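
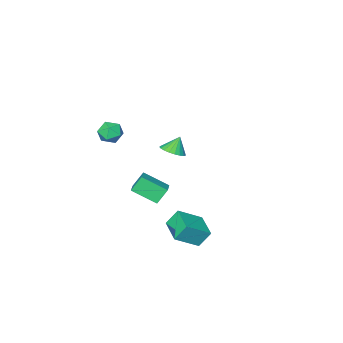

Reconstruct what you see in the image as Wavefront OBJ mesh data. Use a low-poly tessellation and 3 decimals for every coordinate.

v 0.821 -1.126 -3.112
v 1.726 -2.308 -2.293
v 1.617 -0.228 -2.697
v 2.523 -1.411 -1.877
v 1.457 -1.269 -4.023
v 2.363 -2.452 -3.203
v 2.254 -0.372 -3.607
v 3.159 -1.554 -2.788
v 3.75 -1.637 1.875
v 4.477 -1.919 1.657
v 3.283 -2.861 1.903
v 4.01 -3.143 1.685
v 3.905 -2.818 2.419
v 4.193 -2.062 2.402
v 3.567 -2.718 1.158
v 3.855 -1.962 1.141
v 4.364 -2.587 1.214
v 4.573 -2.649 1.994
v 3.187 -2.131 1.566
v 3.396 -2.193 2.346
v -1.548 -3.857 -2.575
v -0.837 -3.739 -2.183
v -2.092 -3.863 -1.585
v -0.941 -3.419 -2.239
v -1.15 -3.175 -2.352
v -1.428 -3.049 -2.504
v -1.727 -3.062 -2.668
v -1.994 -3.213 -2.816
v -2.185 -3.475 -2.923
v -2.265 -3.803 -2.969
v -2.221 -4.14 -2.947
v -2.061 -4.429 -2.861
v -1.812 -4.618 -2.725
v -1.517 -4.676 -2.564
v -1.228 -4.592 -2.404
v -0.994 -4.381 -2.274
v -0.856 -4.079 -2.196
v 1.82 3.04 -3.081
v 3.165 2.651 -2.171
v 2.392 4.518 -3.297
v 3.738 4.13 -2.387
v 2.362 2.69 -4.033
v 3.708 2.302 -3.123
v 2.935 4.169 -4.249
v 4.28 3.78 -3.339
f 2 4 1
f 5 2 1
f 1 4 3
f 3 5 1
f 2 8 4
f 6 2 5
f 6 8 2
f 4 8 3
f 7 5 3
f 3 8 7
f 7 6 5
f 8 6 7
f 9 20 14
f 9 14 10
f 9 10 16
f 9 16 19
f 9 19 20
f 10 14 18
f 14 20 13
f 20 19 11
f 19 16 15
f 16 10 17
f 12 18 13
f 12 13 11
f 12 11 15
f 12 15 17
f 12 17 18
f 13 18 14
f 11 13 20
f 15 11 19
f 17 15 16
f 18 17 10
f 22 21 24
f 22 24 23
f 24 21 25
f 24 25 23
f 25 21 26
f 25 26 23
f 26 21 27
f 26 27 23
f 27 21 28
f 27 28 23
f 28 21 29
f 28 29 23
f 29 21 30
f 29 30 23
f 30 21 31
f 30 31 23
f 31 21 32
f 31 32 23
f 32 21 33
f 32 33 23
f 33 21 34
f 33 34 23
f 34 21 35
f 34 35 23
f 35 21 36
f 35 36 23
f 36 21 37
f 36 37 23
f 37 21 22
f 37 22 23
f 39 41 38
f 42 39 38
f 38 41 40
f 40 42 38
f 39 45 41
f 43 39 42
f 43 45 39
f 41 45 40
f 44 42 40
f 40 45 44
f 44 43 42
f 45 43 44



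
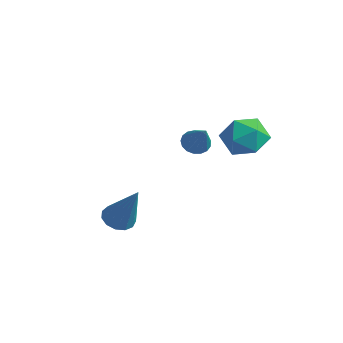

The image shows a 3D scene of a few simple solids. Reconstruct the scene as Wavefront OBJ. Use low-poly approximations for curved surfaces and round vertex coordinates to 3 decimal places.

v 0.847 2.884 -0.217
v 1.298 3.058 -0.555
v 1.853 2.556 0.957
v 1.219 3.294 -0.421
v 1.054 3.436 -0.24
v 0.842 3.451 -0.054
v 0.632 3.337 0.095
v 0.47 3.118 0.172
v 0.395 2.846 0.16
v 0.423 2.583 0.063
v 0.549 2.389 -0.099
v 0.743 2.308 -0.288
v 0.96 2.359 -0.461
v 1.152 2.53 -0.577
v 1.274 2.783 -0.611
v 2.869 3.034 1.707
v 3.389 3.676 1.164
v 4.071 1.984 1.616
v 4.591 2.626 1.073
v 4.419 2.811 2.029
v 3.676 3.461 2.085
v 3.784 2.199 0.695
v 3.041 2.849 0.751
v 3.954 3.16 0.539
v 4.347 3.539 1.363
v 3.113 2.121 1.417
v 3.506 2.5 2.241
v 2.203 -1.719 -1.895
v 2.767 -1.85 -2.212
v 3.237 -1.601 -0.105
v 2.729 -1.48 -2.214
v 2.524 -1.186 -2.115
v 2.217 -1.061 -1.946
v 1.906 -1.145 -1.761
v 1.689 -1.411 -1.618
v 1.635 -1.775 -1.563
v 1.762 -2.121 -1.614
v 2.029 -2.339 -1.753
v 2.351 -2.361 -1.938
v 2.626 -2.178 -2.109
f 2 1 4
f 2 4 3
f 4 1 5
f 4 5 3
f 5 1 6
f 5 6 3
f 6 1 7
f 6 7 3
f 7 1 8
f 7 8 3
f 8 1 9
f 8 9 3
f 9 1 10
f 9 10 3
f 10 1 11
f 10 11 3
f 11 1 12
f 11 12 3
f 12 1 13
f 12 13 3
f 13 1 14
f 13 14 3
f 14 1 15
f 14 15 3
f 15 1 2
f 15 2 3
f 16 27 21
f 16 21 17
f 16 17 23
f 16 23 26
f 16 26 27
f 17 21 25
f 21 27 20
f 27 26 18
f 26 23 22
f 23 17 24
f 19 25 20
f 19 20 18
f 19 18 22
f 19 22 24
f 19 24 25
f 20 25 21
f 18 20 27
f 22 18 26
f 24 22 23
f 25 24 17
f 29 28 31
f 29 31 30
f 31 28 32
f 31 32 30
f 32 28 33
f 32 33 30
f 33 28 34
f 33 34 30
f 34 28 35
f 34 35 30
f 35 28 36
f 35 36 30
f 36 28 37
f 36 37 30
f 37 28 38
f 37 38 30
f 38 28 39
f 38 39 30
f 39 28 40
f 39 40 30
f 40 28 29
f 40 29 30



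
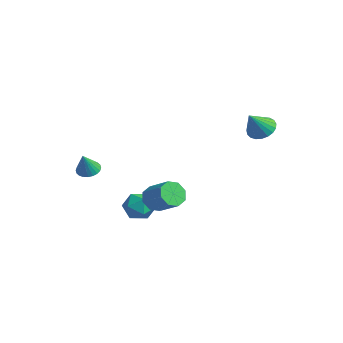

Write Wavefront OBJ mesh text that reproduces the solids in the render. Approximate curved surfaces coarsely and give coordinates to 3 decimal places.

v -2.509 -3.698 0.203
v -1.908 -3.339 0.206
v -2.191 -4.242 1.497
v -2.077 -3.16 0.323
v -2.313 -3.062 0.422
v -2.578 -3.062 0.487
v -2.833 -3.158 0.509
v -3.038 -3.336 0.484
v -3.163 -3.57 0.417
v -3.188 -3.823 0.317
v -3.11 -4.056 0.199
v -2.94 -4.236 0.082
v -2.705 -4.333 -0.016
v -2.44 -4.334 -0.082
v -2.185 -4.237 -0.104
v -1.979 -4.059 -0.079
v -1.855 -3.826 -0.012
v -1.829 -3.573 0.089
v -1.521 -0.448 -2.318
v -0.686 -0.492 -2.919
v -2.114 -1.828 -3.041
v -1.279 -1.872 -3.642
v -1.196 -2.053 -2.631
v -0.83 -1.2 -2.184
v -1.97 -1.12 -3.776
v -1.604 -0.267 -3.329
v -0.963 -0.908 -3.82
v -0.485 -1.484 -3.113
v -2.315 -0.836 -2.847
v -1.837 -1.412 -2.14
v 0.492 -1.41 -1.477
v 0.973 -1.411 -2.202
v 2.35 -1.172 -1.287
v 1.868 -1.17 -0.563
v 0.76 -0.802 -2.04
v 2.136 -0.563 -1.125
v 0.389 -0.549 -1.548
v 1.766 -0.309 -0.633
v 0.078 -0.799 -1.015
v 1.455 -0.56 -0.1
v 0.01 -1.408 -0.753
v 1.387 -1.169 0.162
v 0.224 -2.017 -0.915
v 1.6 -1.778 -0
v 0.594 -2.271 -1.407
v 1.971 -2.031 -0.492
v 0.905 -2.02 -1.94
v 2.282 -1.781 -1.025
v 2.676 4.034 3.237
v 3.31 3.592 2.815
v 2.844 3.046 4.523
v 3.501 3.851 2.99
v 3.549 4.142 3.207
v 3.447 4.414 3.429
v 3.211 4.62 3.618
v 2.883 4.725 3.741
v 2.519 4.711 3.778
v 2.182 4.579 3.72
v 1.931 4.353 3.579
v 1.809 4.072 3.379
v 1.837 3.785 3.155
v 2.009 3.54 2.944
v 2.298 3.381 2.785
v 2.651 3.335 2.703
v 3.009 3.41 2.714
f 2 1 4
f 2 4 3
f 4 1 5
f 4 5 3
f 5 1 6
f 5 6 3
f 6 1 7
f 6 7 3
f 7 1 8
f 7 8 3
f 8 1 9
f 8 9 3
f 9 1 10
f 9 10 3
f 10 1 11
f 10 11 3
f 11 1 12
f 11 12 3
f 12 1 13
f 12 13 3
f 13 1 14
f 13 14 3
f 14 1 15
f 14 15 3
f 15 1 16
f 15 16 3
f 16 1 17
f 16 17 3
f 17 1 18
f 17 18 3
f 18 1 2
f 18 2 3
f 19 30 24
f 19 24 20
f 19 20 26
f 19 26 29
f 19 29 30
f 20 24 28
f 24 30 23
f 30 29 21
f 29 26 25
f 26 20 27
f 22 28 23
f 22 23 21
f 22 21 25
f 22 25 27
f 22 27 28
f 23 28 24
f 21 23 30
f 25 21 29
f 27 25 26
f 28 27 20
f 32 31 35
f 32 35 33
f 33 35 36
f 33 36 34
f 35 31 37
f 35 37 36
f 36 37 38
f 36 38 34
f 37 31 39
f 37 39 38
f 38 39 40
f 38 40 34
f 39 31 41
f 39 41 40
f 40 41 42
f 40 42 34
f 41 31 43
f 41 43 42
f 42 43 44
f 42 44 34
f 43 31 45
f 43 45 44
f 44 45 46
f 44 46 34
f 45 31 47
f 45 47 46
f 46 47 48
f 46 48 34
f 47 31 32
f 47 32 48
f 48 32 33
f 48 33 34
f 50 49 52
f 50 52 51
f 52 49 53
f 52 53 51
f 53 49 54
f 53 54 51
f 54 49 55
f 54 55 51
f 55 49 56
f 55 56 51
f 56 49 57
f 56 57 51
f 57 49 58
f 57 58 51
f 58 49 59
f 58 59 51
f 59 49 60
f 59 60 51
f 60 49 61
f 60 61 51
f 61 49 62
f 61 62 51
f 62 49 63
f 62 63 51
f 63 49 64
f 63 64 51
f 64 49 65
f 64 65 51
f 65 49 50
f 65 50 51



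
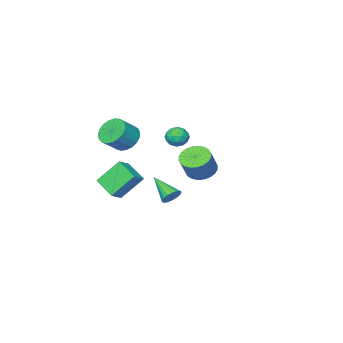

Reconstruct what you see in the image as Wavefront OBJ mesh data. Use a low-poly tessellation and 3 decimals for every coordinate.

v 1.265 -2.791 0.547
v 1.795 -3.337 -0.117
v 2.865 -3.375 0.77
v 2.335 -2.829 1.433
v 1.899 -2.944 -0.225
v 2.969 -2.983 0.662
v 1.892 -2.525 -0.199
v 2.962 -2.564 0.688
v 1.778 -2.152 -0.044
v 2.848 -2.19 0.842
v 1.574 -1.889 0.213
v 2.644 -1.928 1.099
v 1.317 -1.782 0.527
v 2.387 -1.821 1.414
v 1.051 -1.85 0.845
v 2.121 -1.888 1.732
v 0.822 -2.08 1.112
v 1.892 -2.118 1.998
v 0.67 -2.433 1.28
v 1.74 -2.472 2.167
v 0.62 -2.848 1.322
v 1.69 -2.886 2.209
v 0.682 -3.253 1.23
v 1.752 -3.292 2.116
v 0.845 -3.578 1.02
v 1.915 -3.617 1.906
v 1.08 -3.767 0.727
v 2.15 -3.806 1.614
v 1.347 -3.787 0.404
v 2.417 -3.826 1.291
v 1.6 -3.635 0.105
v 2.67 -3.674 0.992
v 2.73 3.068 -1.661
v 3.257 2.866 -1.984
v 2.75 1.512 -0.659
v 3.37 3.011 -1.761
v 3.356 3.168 -1.518
v 3.218 3.304 -1.303
v 2.984 3.394 -1.159
v 2.699 3.419 -1.115
v 2.42 3.374 -1.179
v 2.203 3.269 -1.338
v 2.09 3.124 -1.561
v 2.104 2.967 -1.804
v 2.242 2.831 -2.019
v 2.476 2.741 -2.162
v 2.761 2.716 -2.207
v 3.04 2.761 -2.143
v -2.503 -2.095 -0.525
v -1.905 -2.609 -0.484
v -3.335 -3.051 -0.376
v -2.737 -3.565 -0.335
v -2.854 -3.047 0.249
v -2.339 -2.457 0.157
v -2.901 -3.203 -1.017
v -2.386 -2.613 -1.109
v -2.151 -3.293 -0.788
v -2.122 -3.197 -0.006
v -3.118 -2.463 -0.854
v -3.089 -2.367 -0.072
v -2.131 -2.268 -0.517
v -3.109 -3.392 -0.343
v -3.177 -3.088 0.001
v -2.826 -3.39 0.025
v -2.386 -2.179 -0.141
v -2.035 -2.48 -0.117
v -2.592 -2.738 0.314
v -3.205 -3.18 -0.743
v -2.854 -3.481 -0.719
v -2.414 -2.27 -0.885
v -2.063 -2.572 -0.861
v -2.648 -2.922 -1.174
v -1.925 -2.972 -0.672
v -2.414 -3.534 -0.585
v -2.51 -3.322 -0.985
v -2.207 -2.975 -1.039
v -1.907 -2.916 -0.212
v -2.396 -3.478 -0.125
v -2.465 -3.174 0.218
v -2.162 -2.826 0.164
v -2.052 -3.318 -0.391
v -2.844 -2.182 -0.735
v -3.333 -2.744 -0.648
v -3.078 -2.834 -1.024
v -2.775 -2.486 -1.078
v -2.826 -2.126 -0.275
v -3.315 -2.688 -0.188
v -3.033 -2.685 0.179
v -2.73 -2.338 0.125
v -3.188 -2.342 -0.469
v 1.209 3.831 0.336
v 1.858 4.277 -0.159
v 2.62 4.595 1.129
v 1.971 4.149 1.624
v 1.625 4.546 -0.088
v 2.388 4.865 1.2
v 1.329 4.707 0.048
v 2.092 5.025 1.336
v 1.015 4.734 0.227
v 1.778 5.052 1.515
v 0.73 4.624 0.423
v 1.493 4.942 1.711
v 0.518 4.393 0.606
v 1.281 4.711 1.894
v 0.412 4.076 0.748
v 1.174 4.395 2.035
v 0.426 3.722 0.827
v 1.189 4.041 2.114
v 0.56 3.385 0.831
v 1.322 3.703 2.119
v 0.792 3.115 0.76
v 1.555 3.434 2.048
v 1.088 2.955 0.624
v 1.851 3.273 1.912
v 1.402 2.928 0.445
v 2.165 3.246 1.733
v 1.687 3.038 0.249
v 2.45 3.356 1.537
v 1.899 3.269 0.066
v 2.662 3.587 1.354
v 2.006 3.585 -0.075
v 2.768 3.904 1.212
v 1.991 3.939 -0.154
v 2.754 4.258 1.133
v 0.27 -3.865 -2.223
v 1.156 -3.643 -1.685
v 0.325 -2.374 -2.929
v 1.211 -2.152 -2.391
v 1.389 -4.628 -3.749
v 2.275 -4.406 -3.211
v 1.444 -3.137 -4.455
v 2.33 -2.915 -3.917
f 2 1 5
f 2 5 3
f 3 5 6
f 3 6 4
f 5 1 7
f 5 7 6
f 6 7 8
f 6 8 4
f 7 1 9
f 7 9 8
f 8 9 10
f 8 10 4
f 9 1 11
f 9 11 10
f 10 11 12
f 10 12 4
f 11 1 13
f 11 13 12
f 12 13 14
f 12 14 4
f 13 1 15
f 13 15 14
f 14 15 16
f 14 16 4
f 15 1 17
f 15 17 16
f 16 17 18
f 16 18 4
f 17 1 19
f 17 19 18
f 18 19 20
f 18 20 4
f 19 1 21
f 19 21 20
f 20 21 22
f 20 22 4
f 21 1 23
f 21 23 22
f 22 23 24
f 22 24 4
f 23 1 25
f 23 25 24
f 24 25 26
f 24 26 4
f 25 1 27
f 25 27 26
f 26 27 28
f 26 28 4
f 27 1 29
f 27 29 28
f 28 29 30
f 28 30 4
f 29 1 31
f 29 31 30
f 30 31 32
f 30 32 4
f 31 1 2
f 31 2 32
f 32 2 3
f 32 3 4
f 34 33 36
f 34 36 35
f 36 33 37
f 36 37 35
f 37 33 38
f 37 38 35
f 38 33 39
f 38 39 35
f 39 33 40
f 39 40 35
f 40 33 41
f 40 41 35
f 41 33 42
f 41 42 35
f 42 33 43
f 42 43 35
f 43 33 44
f 43 44 35
f 44 33 45
f 44 45 35
f 45 33 46
f 45 46 35
f 46 33 47
f 46 47 35
f 47 33 48
f 47 48 35
f 48 33 34
f 48 34 35
f 49 86 65
f 86 60 89
f 65 89 54
f 86 89 65
f 49 65 61
f 65 54 66
f 61 66 50
f 65 66 61
f 49 61 70
f 61 50 71
f 70 71 56
f 61 71 70
f 49 70 82
f 70 56 85
f 82 85 59
f 70 85 82
f 49 82 86
f 82 59 90
f 86 90 60
f 82 90 86
f 50 66 77
f 66 54 80
f 77 80 58
f 66 80 77
f 54 89 67
f 89 60 88
f 67 88 53
f 89 88 67
f 60 90 87
f 90 59 83
f 87 83 51
f 90 83 87
f 59 85 84
f 85 56 72
f 84 72 55
f 85 72 84
f 56 71 76
f 71 50 73
f 76 73 57
f 71 73 76
f 52 78 64
f 78 58 79
f 64 79 53
f 78 79 64
f 52 64 62
f 64 53 63
f 62 63 51
f 64 63 62
f 52 62 69
f 62 51 68
f 69 68 55
f 62 68 69
f 52 69 74
f 69 55 75
f 74 75 57
f 69 75 74
f 52 74 78
f 74 57 81
f 78 81 58
f 74 81 78
f 53 79 67
f 79 58 80
f 67 80 54
f 79 80 67
f 51 63 87
f 63 53 88
f 87 88 60
f 63 88 87
f 55 68 84
f 68 51 83
f 84 83 59
f 68 83 84
f 57 75 76
f 75 55 72
f 76 72 56
f 75 72 76
f 58 81 77
f 81 57 73
f 77 73 50
f 81 73 77
f 92 91 95
f 92 95 93
f 93 95 96
f 93 96 94
f 95 91 97
f 95 97 96
f 96 97 98
f 96 98 94
f 97 91 99
f 97 99 98
f 98 99 100
f 98 100 94
f 99 91 101
f 99 101 100
f 100 101 102
f 100 102 94
f 101 91 103
f 101 103 102
f 102 103 104
f 102 104 94
f 103 91 105
f 103 105 104
f 104 105 106
f 104 106 94
f 105 91 107
f 105 107 106
f 106 107 108
f 106 108 94
f 107 91 109
f 107 109 108
f 108 109 110
f 108 110 94
f 109 91 111
f 109 111 110
f 110 111 112
f 110 112 94
f 111 91 113
f 111 113 112
f 112 113 114
f 112 114 94
f 113 91 115
f 113 115 114
f 114 115 116
f 114 116 94
f 115 91 117
f 115 117 116
f 116 117 118
f 116 118 94
f 117 91 119
f 117 119 118
f 118 119 120
f 118 120 94
f 119 91 121
f 119 121 120
f 120 121 122
f 120 122 94
f 121 91 123
f 121 123 122
f 122 123 124
f 122 124 94
f 123 91 92
f 123 92 124
f 124 92 93
f 124 93 94
f 126 128 125
f 129 126 125
f 125 128 127
f 127 129 125
f 126 132 128
f 130 126 129
f 130 132 126
f 128 132 127
f 131 129 127
f 127 132 131
f 131 130 129
f 132 130 131



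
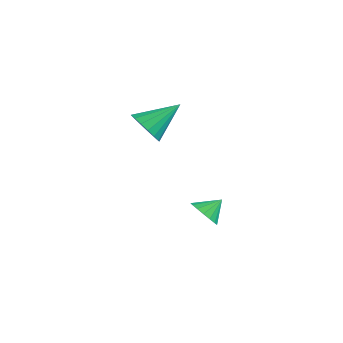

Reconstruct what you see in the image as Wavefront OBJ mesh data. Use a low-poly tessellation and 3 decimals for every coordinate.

v -2.514 3.404 -3.238
v -1.709 3.264 -3.382
v -2.246 4.256 -2.562
v -1.813 3.522 -3.665
v -2.077 3.753 -3.851
v -2.442 3.904 -3.897
v -2.823 3.941 -3.791
v -3.134 3.854 -3.559
v -3.302 3.665 -3.253
v -3.29 3.415 -2.944
v -3.101 3.164 -2.702
v -2.777 2.967 -2.583
v -2.393 2.87 -2.614
v -2.036 2.896 -2.788
v -1.79 3.038 -3.065
v -4.181 1.483 2.264
v -3.283 1.173 2.244
v -3.619 3.037 3.356
v -3.314 1.441 1.878
v -3.543 1.718 1.601
v -3.918 1.942 1.475
v -4.354 2.061 1.531
v -4.75 2.047 1.754
v -5.015 1.904 2.094
v -5.09 1.665 2.473
v -4.956 1.384 2.805
v -4.644 1.125 3.012
v -4.227 0.949 3.049
v -3.799 0.895 2.905
v -3.458 0.976 2.615
f 2 1 4
f 2 4 3
f 4 1 5
f 4 5 3
f 5 1 6
f 5 6 3
f 6 1 7
f 6 7 3
f 7 1 8
f 7 8 3
f 8 1 9
f 8 9 3
f 9 1 10
f 9 10 3
f 10 1 11
f 10 11 3
f 11 1 12
f 11 12 3
f 12 1 13
f 12 13 3
f 13 1 14
f 13 14 3
f 14 1 15
f 14 15 3
f 15 1 2
f 15 2 3
f 17 16 19
f 17 19 18
f 19 16 20
f 19 20 18
f 20 16 21
f 20 21 18
f 21 16 22
f 21 22 18
f 22 16 23
f 22 23 18
f 23 16 24
f 23 24 18
f 24 16 25
f 24 25 18
f 25 16 26
f 25 26 18
f 26 16 27
f 26 27 18
f 27 16 28
f 27 28 18
f 28 16 29
f 28 29 18
f 29 16 30
f 29 30 18
f 30 16 17
f 30 17 18



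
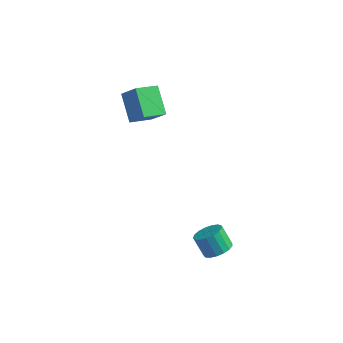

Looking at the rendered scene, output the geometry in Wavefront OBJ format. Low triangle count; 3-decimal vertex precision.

v 4.205 -2.58 -3.079
v 4.717 -1.953 -2.853
v 4.006 -1.754 -1.795
v 3.495 -2.38 -2.021
v 4.436 -1.772 -3.076
v 3.725 -1.573 -2.018
v 4.102 -1.776 -3.3
v 3.391 -1.577 -2.242
v 3.791 -1.964 -3.473
v 3.081 -1.765 -2.415
v 3.576 -2.293 -3.556
v 2.865 -2.094 -2.498
v 3.505 -2.688 -3.529
v 2.794 -2.489 -2.471
v 3.594 -3.058 -3.4
v 2.883 -2.859 -2.342
v 3.823 -3.318 -3.197
v 3.112 -3.119 -2.139
v 4.14 -3.41 -2.967
v 3.429 -3.21 -1.909
v 4.472 -3.311 -2.762
v 3.761 -3.111 -1.704
v 4.743 -3.044 -2.631
v 4.032 -2.845 -1.573
v 4.89 -2.671 -2.602
v 4.18 -2.472 -1.544
v 4.881 -2.278 -2.682
v 4.171 -2.078 -1.624
v -3.013 1.459 1.263
v -4.058 2.544 2.42
v -2.289 2.678 0.773
v -3.335 3.763 1.93
v -2.045 1.297 2.29
v -3.091 2.382 3.447
v -1.322 2.516 1.8
v -2.367 3.601 2.957
f 2 1 5
f 2 5 3
f 3 5 6
f 3 6 4
f 5 1 7
f 5 7 6
f 6 7 8
f 6 8 4
f 7 1 9
f 7 9 8
f 8 9 10
f 8 10 4
f 9 1 11
f 9 11 10
f 10 11 12
f 10 12 4
f 11 1 13
f 11 13 12
f 12 13 14
f 12 14 4
f 13 1 15
f 13 15 14
f 14 15 16
f 14 16 4
f 15 1 17
f 15 17 16
f 16 17 18
f 16 18 4
f 17 1 19
f 17 19 18
f 18 19 20
f 18 20 4
f 19 1 21
f 19 21 20
f 20 21 22
f 20 22 4
f 21 1 23
f 21 23 22
f 22 23 24
f 22 24 4
f 23 1 25
f 23 25 24
f 24 25 26
f 24 26 4
f 25 1 27
f 25 27 26
f 26 27 28
f 26 28 4
f 27 1 2
f 27 2 28
f 28 2 3
f 28 3 4
f 30 32 29
f 33 30 29
f 29 32 31
f 31 33 29
f 30 36 32
f 34 30 33
f 34 36 30
f 32 36 31
f 35 33 31
f 31 36 35
f 35 34 33
f 36 34 35



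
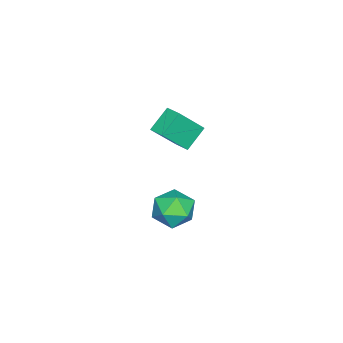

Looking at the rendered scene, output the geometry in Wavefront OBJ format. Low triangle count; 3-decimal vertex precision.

v 0.289 0.719 -4.173
v 1.051 0.807 -3.266
v -0.071 -1.107 -3.694
v 0.691 -1.019 -2.787
v -0.336 -0.424 -2.76
v -0.114 0.705 -3.055
v 1.094 -1.005 -3.905
v 1.316 0.124 -4.2
v 1.549 -0.258 -3.1
v 0.664 0.101 -2.392
v 0.316 -0.401 -4.568
v -0.569 -0.042 -3.86
v -1.267 0.11 1.652
v -0.298 -0.768 3.151
v -0.809 0.892 1.813
v 0.16 0.013 3.313
v -0.22 -0.313 0.727
v 0.749 -1.192 2.227
v 0.238 0.468 0.889
v 1.207 -0.41 2.388
f 1 12 6
f 1 6 2
f 1 2 8
f 1 8 11
f 1 11 12
f 2 6 10
f 6 12 5
f 12 11 3
f 11 8 7
f 8 2 9
f 4 10 5
f 4 5 3
f 4 3 7
f 4 7 9
f 4 9 10
f 5 10 6
f 3 5 12
f 7 3 11
f 9 7 8
f 10 9 2
f 14 16 13
f 17 14 13
f 13 16 15
f 15 17 13
f 14 20 16
f 18 14 17
f 18 20 14
f 16 20 15
f 19 17 15
f 15 20 19
f 19 18 17
f 20 18 19



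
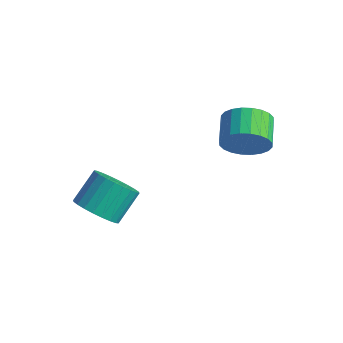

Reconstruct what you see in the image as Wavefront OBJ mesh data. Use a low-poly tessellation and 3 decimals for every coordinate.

v -2.031 -1.237 -4.367
v -1.21 -1.66 -3.847
v -1.268 -0.427 -2.752
v -2.089 -0.003 -3.273
v -1.016 -1.412 -4.116
v -1.074 -0.179 -3.021
v -0.977 -1.138 -4.423
v -1.035 0.095 -3.328
v -1.098 -0.878 -4.721
v -1.156 0.355 -3.626
v -1.361 -0.673 -4.966
v -1.42 0.56 -3.871
v -1.726 -0.554 -5.119
v -1.785 0.679 -4.025
v -2.138 -0.539 -5.159
v -2.196 0.694 -4.064
v -2.533 -0.63 -5.077
v -2.591 0.603 -3.982
v -2.852 -0.813 -4.888
v -2.91 0.42 -3.793
v -3.046 -1.061 -4.619
v -3.104 0.172 -3.524
v -3.085 -1.335 -4.312
v -3.143 -0.102 -3.217
v -2.964 -1.595 -4.014
v -3.022 -0.362 -2.919
v -2.7 -1.8 -3.769
v -2.759 -0.567 -2.674
v -2.335 -1.919 -3.615
v -2.394 -0.686 -2.521
v -1.924 -1.934 -3.576
v -1.982 -0.701 -2.481
v -1.529 -1.843 -3.658
v -1.587 -0.61 -2.563
v 2.16 2.932 0.05
v 2.771 3.08 0.891
v 1.931 4.055 1.331
v 1.32 3.908 0.49
v 2.937 3.343 0.625
v 2.097 4.318 1.064
v 2.985 3.544 0.271
v 2.145 4.519 0.71
v 2.907 3.651 -0.117
v 2.067 4.626 0.322
v 2.715 3.649 -0.479
v 1.875 4.624 -0.04
v 2.439 3.538 -0.76
v 1.599 4.513 -0.321
v 2.121 3.335 -0.919
v 1.281 4.31 -0.479
v 1.808 3.07 -0.929
v 0.968 4.046 -0.49
v 1.549 2.785 -0.791
v 0.709 3.76 -0.351
v 1.383 2.522 -0.524
v 0.543 3.497 -0.085
v 1.335 2.321 -0.17
v 0.495 3.296 0.269
v 1.413 2.214 0.218
v 0.573 3.189 0.657
v 1.605 2.216 0.58
v 0.765 3.191 1.019
v 1.881 2.327 0.861
v 1.041 3.302 1.3
v 2.199 2.53 1.019
v 1.359 3.505 1.459
v 2.512 2.794 1.03
v 1.672 3.77 1.469
f 2 1 5
f 2 5 3
f 3 5 6
f 3 6 4
f 5 1 7
f 5 7 6
f 6 7 8
f 6 8 4
f 7 1 9
f 7 9 8
f 8 9 10
f 8 10 4
f 9 1 11
f 9 11 10
f 10 11 12
f 10 12 4
f 11 1 13
f 11 13 12
f 12 13 14
f 12 14 4
f 13 1 15
f 13 15 14
f 14 15 16
f 14 16 4
f 15 1 17
f 15 17 16
f 16 17 18
f 16 18 4
f 17 1 19
f 17 19 18
f 18 19 20
f 18 20 4
f 19 1 21
f 19 21 20
f 20 21 22
f 20 22 4
f 21 1 23
f 21 23 22
f 22 23 24
f 22 24 4
f 23 1 25
f 23 25 24
f 24 25 26
f 24 26 4
f 25 1 27
f 25 27 26
f 26 27 28
f 26 28 4
f 27 1 29
f 27 29 28
f 28 29 30
f 28 30 4
f 29 1 31
f 29 31 30
f 30 31 32
f 30 32 4
f 31 1 33
f 31 33 32
f 32 33 34
f 32 34 4
f 33 1 2
f 33 2 34
f 34 2 3
f 34 3 4
f 36 35 39
f 36 39 37
f 37 39 40
f 37 40 38
f 39 35 41
f 39 41 40
f 40 41 42
f 40 42 38
f 41 35 43
f 41 43 42
f 42 43 44
f 42 44 38
f 43 35 45
f 43 45 44
f 44 45 46
f 44 46 38
f 45 35 47
f 45 47 46
f 46 47 48
f 46 48 38
f 47 35 49
f 47 49 48
f 48 49 50
f 48 50 38
f 49 35 51
f 49 51 50
f 50 51 52
f 50 52 38
f 51 35 53
f 51 53 52
f 52 53 54
f 52 54 38
f 53 35 55
f 53 55 54
f 54 55 56
f 54 56 38
f 55 35 57
f 55 57 56
f 56 57 58
f 56 58 38
f 57 35 59
f 57 59 58
f 58 59 60
f 58 60 38
f 59 35 61
f 59 61 60
f 60 61 62
f 60 62 38
f 61 35 63
f 61 63 62
f 62 63 64
f 62 64 38
f 63 35 65
f 63 65 64
f 64 65 66
f 64 66 38
f 65 35 67
f 65 67 66
f 66 67 68
f 66 68 38
f 67 35 36
f 67 36 68
f 68 36 37
f 68 37 38



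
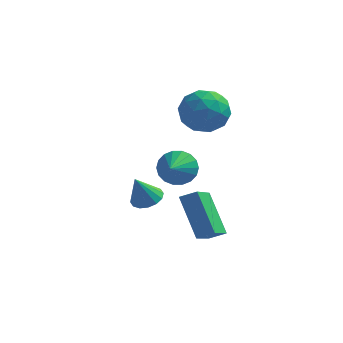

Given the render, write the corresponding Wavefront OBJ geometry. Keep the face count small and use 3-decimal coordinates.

v -2.703 3.182 -3.188
v -2.253 3.725 -2.88
v -3.097 2.738 -1.832
v -2.608 3.899 -2.926
v -2.989 3.882 -3.042
v -3.293 3.677 -3.197
v -3.44 3.339 -3.35
v -3.389 2.959 -3.46
v -3.154 2.639 -3.496
v -2.799 2.464 -3.45
v -2.418 2.482 -3.334
v -2.113 2.687 -3.179
v -1.967 3.025 -3.026
v -2.018 3.405 -2.916
v -1.223 2.846 -0.856
v -0.888 2.459 -1.621
v -1.157 1.574 -0.184
v -0.55 2.58 -1.424
v -0.345 2.754 -1.115
v -0.314 2.946 -0.755
v -0.463 3.118 -0.415
v -0.763 3.237 -0.162
v -1.153 3.277 -0.046
v -1.558 3.233 -0.091
v -1.896 3.111 -0.288
v -2.101 2.938 -0.597
v -2.132 2.746 -0.957
v -1.983 2.573 -1.297
v -1.683 2.455 -1.55
v -1.292 2.414 -1.666
v 0.955 0.111 -3.159
v 0.926 -1.608 -2.079
v -0.09 1.154 -1.528
v -0.119 -0.565 -0.448
v 1.659 0.305 -2.832
v 1.63 -1.414 -1.752
v 0.614 1.348 -1.201
v 0.585 -0.371 -0.121
v -1.378 3.86 2.468
v -0.527 4.597 2.878
v -0.013 2.643 1.822
v 0.838 3.38 2.232
v 0.142 2.781 3.003
v -0.701 3.533 3.402
v 0.161 3.707 1.298
v -0.682 4.459 1.697
v 0.425 4.503 2.155
v 0.413 3.931 3.208
v -0.953 3.309 1.492
v -0.965 2.737 2.545
v -1.072 4.335 2.729
v 0.532 2.905 1.971
v 0.123 2.553 2.424
v 0.624 2.986 2.664
v -1.175 3.71 3.037
v -0.675 4.144 3.278
v -0.281 3.076 3.352
v 0.135 3.096 1.422
v 0.635 3.53 1.663
v -1.164 4.254 2.036
v -0.663 4.687 2.276
v -0.259 4.164 1.348
v -0.013 4.713 2.545
v 0.79 3.998 2.166
v 0.392 4.19 1.617
v -0.104 4.632 1.852
v -0.02 4.377 3.165
v 0.783 3.662 2.785
v 0.374 3.31 3.238
v -0.122 3.752 3.473
v 0.54 4.322 2.74
v -1.323 3.578 1.915
v -0.52 2.863 1.535
v -0.418 3.488 1.227
v -0.914 3.93 1.462
v -1.33 3.242 2.534
v -0.527 2.527 2.155
v -0.436 2.608 2.848
v -0.932 3.05 3.083
v -1.08 2.918 1.96
f 2 1 4
f 2 4 3
f 4 1 5
f 4 5 3
f 5 1 6
f 5 6 3
f 6 1 7
f 6 7 3
f 7 1 8
f 7 8 3
f 8 1 9
f 8 9 3
f 9 1 10
f 9 10 3
f 10 1 11
f 10 11 3
f 11 1 12
f 11 12 3
f 12 1 13
f 12 13 3
f 13 1 14
f 13 14 3
f 14 1 2
f 14 2 3
f 16 15 18
f 16 18 17
f 18 15 19
f 18 19 17
f 19 15 20
f 19 20 17
f 20 15 21
f 20 21 17
f 21 15 22
f 21 22 17
f 22 15 23
f 22 23 17
f 23 15 24
f 23 24 17
f 24 15 25
f 24 25 17
f 25 15 26
f 25 26 17
f 26 15 27
f 26 27 17
f 27 15 28
f 27 28 17
f 28 15 29
f 28 29 17
f 29 15 30
f 29 30 17
f 30 15 16
f 30 16 17
f 32 34 31
f 35 32 31
f 31 34 33
f 33 35 31
f 32 38 34
f 36 32 35
f 36 38 32
f 34 38 33
f 37 35 33
f 33 38 37
f 37 36 35
f 38 36 37
f 39 76 55
f 76 50 79
f 55 79 44
f 76 79 55
f 39 55 51
f 55 44 56
f 51 56 40
f 55 56 51
f 39 51 60
f 51 40 61
f 60 61 46
f 51 61 60
f 39 60 72
f 60 46 75
f 72 75 49
f 60 75 72
f 39 72 76
f 72 49 80
f 76 80 50
f 72 80 76
f 40 56 67
f 56 44 70
f 67 70 48
f 56 70 67
f 44 79 57
f 79 50 78
f 57 78 43
f 79 78 57
f 50 80 77
f 80 49 73
f 77 73 41
f 80 73 77
f 49 75 74
f 75 46 62
f 74 62 45
f 75 62 74
f 46 61 66
f 61 40 63
f 66 63 47
f 61 63 66
f 42 68 54
f 68 48 69
f 54 69 43
f 68 69 54
f 42 54 52
f 54 43 53
f 52 53 41
f 54 53 52
f 42 52 59
f 52 41 58
f 59 58 45
f 52 58 59
f 42 59 64
f 59 45 65
f 64 65 47
f 59 65 64
f 42 64 68
f 64 47 71
f 68 71 48
f 64 71 68
f 43 69 57
f 69 48 70
f 57 70 44
f 69 70 57
f 41 53 77
f 53 43 78
f 77 78 50
f 53 78 77
f 45 58 74
f 58 41 73
f 74 73 49
f 58 73 74
f 47 65 66
f 65 45 62
f 66 62 46
f 65 62 66
f 48 71 67
f 71 47 63
f 67 63 40
f 71 63 67



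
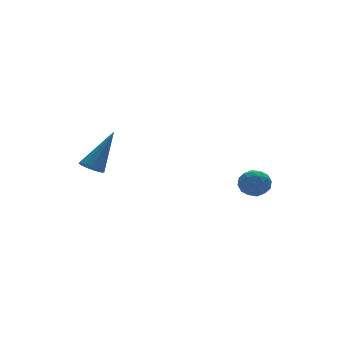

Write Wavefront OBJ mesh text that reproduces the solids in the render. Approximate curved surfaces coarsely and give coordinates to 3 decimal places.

v -3.605 2.649 2.725
v -3.169 2.727 2.365
v -2.355 3.111 4.335
v -3.314 3.012 2.395
v -3.55 3.182 2.53
v -3.804 3.183 2.726
v -3.995 3.015 2.922
v -4.061 2.73 3.056
v -3.983 2.42 3.084
v -3.785 2.182 2.998
v -3.529 2.093 2.825
v -3.297 2.181 2.62
v -3.163 2.417 2.449
v 1.452 -0.297 2.217
v 2.149 -0.208 2.351
v 1.691 -1.252 1.609
v 2.388 -1.163 1.743
v 1.942 -1.343 2.273
v 1.795 -0.753 2.648
v 2.045 -0.707 1.312
v 1.898 -0.117 1.687
v 2.515 -0.461 1.791
v 2.452 -0.855 2.385
v 1.388 -0.605 1.575
v 1.325 -0.999 2.169
v 1.78 -0.169 2.337
v 2.06 -1.291 1.623
v 1.798 -1.397 1.934
v 2.208 -1.345 2.013
v 1.572 -0.489 2.512
v 1.981 -0.437 2.59
v 1.86 -1.104 2.545
v 1.859 -1.023 1.37
v 2.268 -0.971 1.448
v 1.632 -0.115 1.947
v 2.042 -0.063 2.026
v 1.98 -0.356 1.415
v 2.405 -0.265 2.087
v 2.545 -0.827 1.73
v 2.344 -0.558 1.476
v 2.257 -0.211 1.697
v 2.367 -0.496 2.436
v 2.507 -1.058 2.079
v 2.246 -1.164 2.39
v 2.159 -0.817 2.611
v 2.583 -0.645 2.107
v 1.333 -0.402 1.881
v 1.473 -0.964 1.524
v 1.681 -0.643 1.349
v 1.594 -0.296 1.57
v 1.295 -0.633 2.23
v 1.435 -1.195 1.873
v 1.583 -1.249 2.263
v 1.496 -0.902 2.484
v 1.257 -0.815 1.853
f 2 1 4
f 2 4 3
f 4 1 5
f 4 5 3
f 5 1 6
f 5 6 3
f 6 1 7
f 6 7 3
f 7 1 8
f 7 8 3
f 8 1 9
f 8 9 3
f 9 1 10
f 9 10 3
f 10 1 11
f 10 11 3
f 11 1 12
f 11 12 3
f 12 1 13
f 12 13 3
f 13 1 2
f 13 2 3
f 14 51 30
f 51 25 54
f 30 54 19
f 51 54 30
f 14 30 26
f 30 19 31
f 26 31 15
f 30 31 26
f 14 26 35
f 26 15 36
f 35 36 21
f 26 36 35
f 14 35 47
f 35 21 50
f 47 50 24
f 35 50 47
f 14 47 51
f 47 24 55
f 51 55 25
f 47 55 51
f 15 31 42
f 31 19 45
f 42 45 23
f 31 45 42
f 19 54 32
f 54 25 53
f 32 53 18
f 54 53 32
f 25 55 52
f 55 24 48
f 52 48 16
f 55 48 52
f 24 50 49
f 50 21 37
f 49 37 20
f 50 37 49
f 21 36 41
f 36 15 38
f 41 38 22
f 36 38 41
f 17 43 29
f 43 23 44
f 29 44 18
f 43 44 29
f 17 29 27
f 29 18 28
f 27 28 16
f 29 28 27
f 17 27 34
f 27 16 33
f 34 33 20
f 27 33 34
f 17 34 39
f 34 20 40
f 39 40 22
f 34 40 39
f 17 39 43
f 39 22 46
f 43 46 23
f 39 46 43
f 18 44 32
f 44 23 45
f 32 45 19
f 44 45 32
f 16 28 52
f 28 18 53
f 52 53 25
f 28 53 52
f 20 33 49
f 33 16 48
f 49 48 24
f 33 48 49
f 22 40 41
f 40 20 37
f 41 37 21
f 40 37 41
f 23 46 42
f 46 22 38
f 42 38 15
f 46 38 42



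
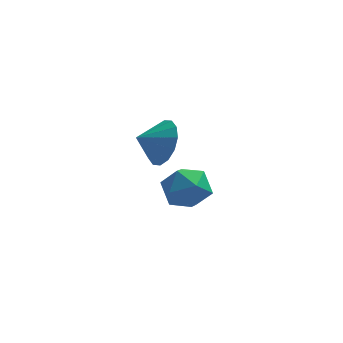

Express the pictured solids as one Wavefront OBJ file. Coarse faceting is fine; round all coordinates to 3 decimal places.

v -1.005 4.326 -1.405
v -0.148 4.208 -2.091
v -1.392 2.592 -1.589
v -0.535 2.474 -2.275
v -0.361 2.673 -1.203
v -0.122 3.744 -1.089
v -1.418 3.056 -2.591
v -1.179 4.127 -2.477
v -0.403 3.423 -2.824
v 0.25 3.186 -1.966
v -1.79 3.614 -1.714
v -1.137 3.377 -0.856
v -1.528 0.648 2.516
v -1.006 0.553 3.434
v -2.452 0.272 3.004
v -1.21 1.062 3.439
v -1.5 1.46 3.197
v -1.797 1.641 2.772
v -2.022 1.555 2.279
v -2.115 1.227 1.85
v -2.051 0.743 1.599
v -1.846 0.234 1.594
v -1.557 -0.164 1.836
v -1.259 -0.345 2.26
v -1.034 -0.26 2.753
v -0.941 0.069 3.183
f 1 12 6
f 1 6 2
f 1 2 8
f 1 8 11
f 1 11 12
f 2 6 10
f 6 12 5
f 12 11 3
f 11 8 7
f 8 2 9
f 4 10 5
f 4 5 3
f 4 3 7
f 4 7 9
f 4 9 10
f 5 10 6
f 3 5 12
f 7 3 11
f 9 7 8
f 10 9 2
f 14 13 16
f 14 16 15
f 16 13 17
f 16 17 15
f 17 13 18
f 17 18 15
f 18 13 19
f 18 19 15
f 19 13 20
f 19 20 15
f 20 13 21
f 20 21 15
f 21 13 22
f 21 22 15
f 22 13 23
f 22 23 15
f 23 13 24
f 23 24 15
f 24 13 25
f 24 25 15
f 25 13 26
f 25 26 15
f 26 13 14
f 26 14 15



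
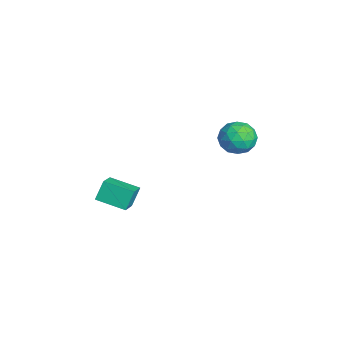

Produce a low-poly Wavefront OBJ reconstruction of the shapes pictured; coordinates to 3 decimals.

v -1.236 -3.546 -1.006
v -0.146 -4.006 -0.399
v -0.453 -2.177 -1.375
v 0.637 -2.637 -0.768
v -0.877 -4.023 -2.012
v 0.213 -4.483 -1.405
v -0.094 -2.654 -2.381
v 0.996 -3.114 -1.774
v -1.059 3.583 1.767
v -0.252 3.075 2.158
v -1.368 2.305 0.742
v -0.561 1.797 1.133
v -1.4 1.952 1.709
v -1.21 2.742 2.343
v -0.41 2.638 0.557
v -0.22 3.428 1.191
v 0.149 2.491 1.41
v -0.463 2.067 2.122
v -1.157 3.313 0.778
v -1.769 2.889 1.49
v -0.629 3.441 2.053
v -0.991 1.939 0.847
v -1.485 2.03 1.186
v -1.01 1.731 1.416
v -1.192 3.246 2.161
v -0.717 2.947 2.391
v -1.392 2.287 2.128
v -0.903 2.433 0.509
v -0.428 2.134 0.739
v -0.61 3.649 1.484
v -0.135 3.35 1.714
v -0.228 3.093 0.772
v 0.081 2.799 1.843
v -0.1 2.048 1.24
v -0.011 2.542 0.901
v 0.101 3.007 1.274
v -0.279 2.55 2.261
v -0.46 1.799 1.659
v -0.953 1.89 1.998
v -0.841 2.354 2.37
v -0.043 2.207 1.822
v -1.16 3.581 1.241
v -1.341 2.83 0.639
v -0.779 3.026 0.53
v -0.667 3.49 0.902
v -1.52 3.332 1.66
v -1.701 2.581 1.057
v -1.721 2.373 1.626
v -1.609 2.838 1.999
v -1.577 3.173 1.078
f 2 4 1
f 5 2 1
f 1 4 3
f 3 5 1
f 2 8 4
f 6 2 5
f 6 8 2
f 4 8 3
f 7 5 3
f 3 8 7
f 7 6 5
f 8 6 7
f 9 46 25
f 46 20 49
f 25 49 14
f 46 49 25
f 9 25 21
f 25 14 26
f 21 26 10
f 25 26 21
f 9 21 30
f 21 10 31
f 30 31 16
f 21 31 30
f 9 30 42
f 30 16 45
f 42 45 19
f 30 45 42
f 9 42 46
f 42 19 50
f 46 50 20
f 42 50 46
f 10 26 37
f 26 14 40
f 37 40 18
f 26 40 37
f 14 49 27
f 49 20 48
f 27 48 13
f 49 48 27
f 20 50 47
f 50 19 43
f 47 43 11
f 50 43 47
f 19 45 44
f 45 16 32
f 44 32 15
f 45 32 44
f 16 31 36
f 31 10 33
f 36 33 17
f 31 33 36
f 12 38 24
f 38 18 39
f 24 39 13
f 38 39 24
f 12 24 22
f 24 13 23
f 22 23 11
f 24 23 22
f 12 22 29
f 22 11 28
f 29 28 15
f 22 28 29
f 12 29 34
f 29 15 35
f 34 35 17
f 29 35 34
f 12 34 38
f 34 17 41
f 38 41 18
f 34 41 38
f 13 39 27
f 39 18 40
f 27 40 14
f 39 40 27
f 11 23 47
f 23 13 48
f 47 48 20
f 23 48 47
f 15 28 44
f 28 11 43
f 44 43 19
f 28 43 44
f 17 35 36
f 35 15 32
f 36 32 16
f 35 32 36
f 18 41 37
f 41 17 33
f 37 33 10
f 41 33 37



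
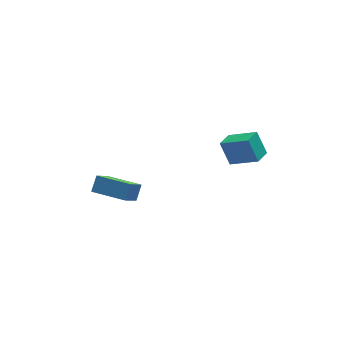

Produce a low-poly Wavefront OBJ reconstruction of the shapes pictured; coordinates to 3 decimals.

v -2.043 -0.875 -1.937
v -2.891 -1.907 -0.558
v -3.635 0.368 -1.985
v -4.483 -0.665 -0.606
v -1.597 -0.275 -1.214
v -2.445 -1.308 0.165
v -3.189 0.967 -1.262
v -4.037 -0.065 0.117
v 2.554 -3.14 2.532
v 3.824 -4.077 3.418
v 2.187 -2.441 3.795
v 3.457 -3.378 4.682
v 3.263 -2.382 2.318
v 4.533 -3.319 3.205
v 2.896 -1.683 3.582
v 4.166 -2.62 4.468
f 2 4 1
f 5 2 1
f 1 4 3
f 3 5 1
f 2 8 4
f 6 2 5
f 6 8 2
f 4 8 3
f 7 5 3
f 3 8 7
f 7 6 5
f 8 6 7
f 10 12 9
f 13 10 9
f 9 12 11
f 11 13 9
f 10 16 12
f 14 10 13
f 14 16 10
f 12 16 11
f 15 13 11
f 11 16 15
f 15 14 13
f 16 14 15



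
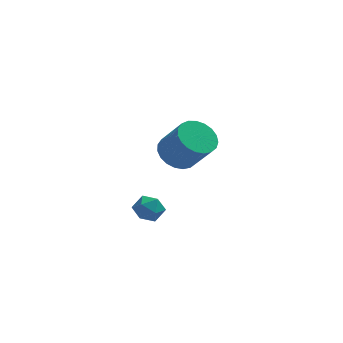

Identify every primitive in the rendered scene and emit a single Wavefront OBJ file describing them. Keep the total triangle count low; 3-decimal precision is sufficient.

v -2.078 2.834 -1.65
v -1.295 2.989 -2.044
v -0.519 2.322 -0.763
v -1.302 2.166 -0.37
v -1.347 3.3 -1.85
v -0.571 2.633 -0.569
v -1.525 3.531 -1.622
v -0.749 2.863 -0.341
v -1.799 3.641 -1.399
v -1.023 2.973 -0.118
v -2.121 3.611 -1.219
v -1.345 2.943 0.062
v -2.436 3.447 -1.114
v -1.66 2.779 0.167
v -2.689 3.177 -1.101
v -1.912 2.509 0.18
v -2.836 2.848 -1.184
v -2.06 2.18 0.097
v -2.852 2.516 -1.347
v -2.076 1.848 -0.066
v -2.734 2.239 -1.563
v -1.958 1.571 -0.282
v -2.503 2.065 -1.794
v -1.727 1.397 -0.513
v -2.199 2.024 -2
v -1.422 1.356 -0.719
v -1.873 2.123 -2.145
v -1.097 1.455 -0.864
v -1.583 2.345 -2.205
v -0.807 1.677 -0.925
v -1.379 2.651 -2.17
v -0.602 1.984 -0.889
v -2.926 -1.743 -2.052
v -2.583 -2.125 -1.651
v -3.817 -2.035 -1.569
v -3.474 -2.417 -1.168
v -3.423 -1.769 -1.122
v -2.873 -1.588 -1.421
v -3.527 -2.572 -1.799
v -2.977 -2.391 -2.098
v -2.955 -2.638 -1.494
v -2.891 -2.142 -1.076
v -3.509 -2.018 -2.144
v -3.445 -1.522 -1.726
f 2 1 5
f 2 5 3
f 3 5 6
f 3 6 4
f 5 1 7
f 5 7 6
f 6 7 8
f 6 8 4
f 7 1 9
f 7 9 8
f 8 9 10
f 8 10 4
f 9 1 11
f 9 11 10
f 10 11 12
f 10 12 4
f 11 1 13
f 11 13 12
f 12 13 14
f 12 14 4
f 13 1 15
f 13 15 14
f 14 15 16
f 14 16 4
f 15 1 17
f 15 17 16
f 16 17 18
f 16 18 4
f 17 1 19
f 17 19 18
f 18 19 20
f 18 20 4
f 19 1 21
f 19 21 20
f 20 21 22
f 20 22 4
f 21 1 23
f 21 23 22
f 22 23 24
f 22 24 4
f 23 1 25
f 23 25 24
f 24 25 26
f 24 26 4
f 25 1 27
f 25 27 26
f 26 27 28
f 26 28 4
f 27 1 29
f 27 29 28
f 28 29 30
f 28 30 4
f 29 1 31
f 29 31 30
f 30 31 32
f 30 32 4
f 31 1 2
f 31 2 32
f 32 2 3
f 32 3 4
f 33 44 38
f 33 38 34
f 33 34 40
f 33 40 43
f 33 43 44
f 34 38 42
f 38 44 37
f 44 43 35
f 43 40 39
f 40 34 41
f 36 42 37
f 36 37 35
f 36 35 39
f 36 39 41
f 36 41 42
f 37 42 38
f 35 37 44
f 39 35 43
f 41 39 40
f 42 41 34



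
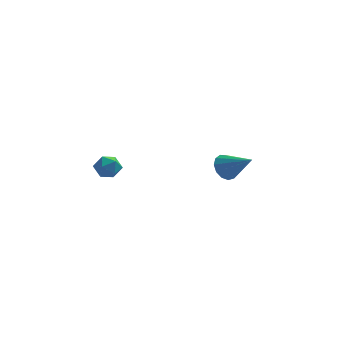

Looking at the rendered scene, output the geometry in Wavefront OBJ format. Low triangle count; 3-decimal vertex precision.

v 1.164 2.71 -3.112
v 1.661 3.258 -3.326
v 2.396 1.97 -2.148
v 1.466 3.403 -2.966
v 1.176 3.328 -2.653
v 0.881 3.056 -2.485
v 0.677 2.675 -2.517
v 0.627 2.304 -2.737
v 0.748 2.063 -3.077
v 1.001 2.027 -3.428
v 1.306 2.207 -3.678
v 1.566 2.548 -3.749
v 1.698 2.939 -3.618
v -4.017 -3.358 -0.21
v -3.458 -3.034 -0.022
v -3.842 -4.106 0.562
v -3.283 -3.782 0.75
v -3.886 -3.505 0.861
v -3.994 -3.043 0.384
v -3.306 -4.097 0.156
v -3.414 -3.635 -0.321
v -3.018 -3.491 0.204
v -3.377 -3.125 0.64
v -3.923 -4.015 -0.1
v -4.282 -3.649 0.336
f 2 1 4
f 2 4 3
f 4 1 5
f 4 5 3
f 5 1 6
f 5 6 3
f 6 1 7
f 6 7 3
f 7 1 8
f 7 8 3
f 8 1 9
f 8 9 3
f 9 1 10
f 9 10 3
f 10 1 11
f 10 11 3
f 11 1 12
f 11 12 3
f 12 1 13
f 12 13 3
f 13 1 2
f 13 2 3
f 14 25 19
f 14 19 15
f 14 15 21
f 14 21 24
f 14 24 25
f 15 19 23
f 19 25 18
f 25 24 16
f 24 21 20
f 21 15 22
f 17 23 18
f 17 18 16
f 17 16 20
f 17 20 22
f 17 22 23
f 18 23 19
f 16 18 25
f 20 16 24
f 22 20 21
f 23 22 15



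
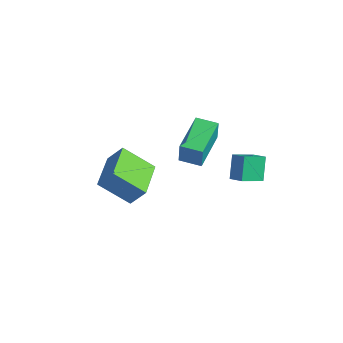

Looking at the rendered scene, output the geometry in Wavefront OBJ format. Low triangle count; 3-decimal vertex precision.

v -2.909 1.289 -1.495
v -2.591 1.096 -0.323
v -3.943 2.947 -0.941
v -3.625 2.753 0.231
v -2.055 1.867 -1.631
v -1.737 1.673 -0.459
v -3.089 3.524 -1.077
v -2.771 3.331 0.095
v -1.849 -2.02 -2.15
v -2.787 -3.019 -1.045
v -3.205 -0.547 -1.97
v -4.143 -1.546 -0.865
v -1.297 -1.614 -1.315
v -2.235 -2.613 -0.21
v -2.653 -0.141 -1.135
v -3.591 -1.14 -0.03
v -0.819 2.418 -1.966
v -1.258 2.889 -0.872
v -0.731 3.52 -2.406
v -1.169 3.991 -1.312
v -0.071 2.469 -1.688
v -0.509 2.94 -0.594
v 0.018 3.571 -2.128
v -0.421 4.042 -1.034
f 2 4 1
f 5 2 1
f 1 4 3
f 3 5 1
f 2 8 4
f 6 2 5
f 6 8 2
f 4 8 3
f 7 5 3
f 3 8 7
f 7 6 5
f 8 6 7
f 10 12 9
f 13 10 9
f 9 12 11
f 11 13 9
f 10 16 12
f 14 10 13
f 14 16 10
f 12 16 11
f 15 13 11
f 11 16 15
f 15 14 13
f 16 14 15
f 18 20 17
f 21 18 17
f 17 20 19
f 19 21 17
f 18 24 20
f 22 18 21
f 22 24 18
f 20 24 19
f 23 21 19
f 19 24 23
f 23 22 21
f 24 22 23



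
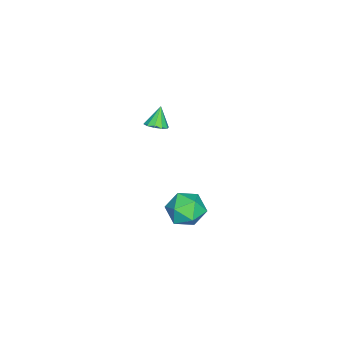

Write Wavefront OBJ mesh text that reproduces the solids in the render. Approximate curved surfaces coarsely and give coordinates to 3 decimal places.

v 3.788 2.142 -4.007
v 4.45 1.265 -3.611
v 2.63 1.935 -2.529
v 3.292 1.058 -2.133
v 3.702 2.151 -2.12
v 4.417 2.279 -3.033
v 2.663 0.921 -3.107
v 3.378 1.049 -4.02
v 3.754 0.511 -3.055
v 4.396 1.271 -2.445
v 2.684 1.929 -3.695
v 3.326 2.689 -3.085
v 3.752 0.071 3.43
v 4.31 0.183 3.744
v 3.148 0.109 4.49
v 4.152 0.538 3.642
v 3.841 0.715 3.459
v 3.496 0.646 3.265
v 3.249 0.358 3.134
v 3.194 -0.04 3.116
v 3.351 -0.395 3.219
v 3.662 -0.572 3.402
v 4.007 -0.503 3.596
v 4.255 -0.215 3.726
f 1 12 6
f 1 6 2
f 1 2 8
f 1 8 11
f 1 11 12
f 2 6 10
f 6 12 5
f 12 11 3
f 11 8 7
f 8 2 9
f 4 10 5
f 4 5 3
f 4 3 7
f 4 7 9
f 4 9 10
f 5 10 6
f 3 5 12
f 7 3 11
f 9 7 8
f 10 9 2
f 14 13 16
f 14 16 15
f 16 13 17
f 16 17 15
f 17 13 18
f 17 18 15
f 18 13 19
f 18 19 15
f 19 13 20
f 19 20 15
f 20 13 21
f 20 21 15
f 21 13 22
f 21 22 15
f 22 13 23
f 22 23 15
f 23 13 24
f 23 24 15
f 24 13 14
f 24 14 15



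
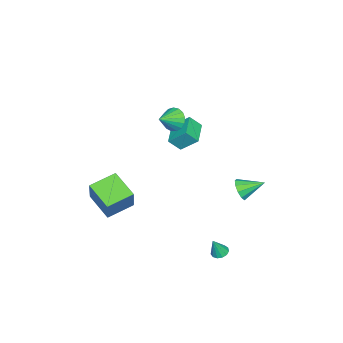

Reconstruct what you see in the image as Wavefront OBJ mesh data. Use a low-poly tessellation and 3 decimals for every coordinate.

v 0.022 -3.881 -2.96
v 0.753 -3.513 -1.425
v 0.82 -2.396 -3.697
v 1.551 -2.028 -2.162
v 1.369 -4.812 -3.378
v 2.1 -4.444 -1.843
v 2.167 -3.327 -4.115
v 2.898 -2.959 -2.58
v 2.464 3.486 -4.427
v 2.942 3.553 -4.59
v 2.876 3.254 -3.313
v 2.849 3.81 -4.502
v 2.634 3.965 -4.391
v 2.365 3.967 -4.29
v 2.127 3.816 -4.233
v 1.996 3.561 -4.238
v 2.013 3.281 -4.302
v 2.174 3.067 -4.406
v 2.426 2.985 -4.517
v 2.69 3.062 -4.599
v 2.883 3.274 -4.626
v -0.596 -0.637 2.972
v -0.355 -0.961 2.293
v 0.456 -1.023 3.528
v -0.218 -0.609 2.279
v -0.168 -0.263 2.423
v -0.215 -0.003 2.693
v -0.35 0.112 3.028
v -0.541 0.055 3.349
v -0.744 -0.16 3.584
v -0.913 -0.485 3.679
v -1.01 -0.844 3.612
v -1.012 -1.156 3.398
v -0.918 -1.349 3.087
v -0.75 -1.379 2.749
v -0.547 -1.239 2.463
v -1.228 3.067 -2.064
v -0.808 2.933 -1.47
v -1.732 4.273 -1.436
v -0.563 3.187 -1.761
v -0.573 3.396 -2.168
v -0.832 3.479 -2.535
v -1.242 3.404 -2.723
v -1.647 3.201 -2.659
v -1.892 2.947 -2.367
v -1.882 2.739 -1.96
v -1.623 2.656 -1.593
v -1.213 2.73 -1.405
v -2.703 -1.732 0.829
v -2.825 -0.721 1.745
v -3.031 -1.134 0.126
v -3.153 -0.123 1.042
v -1.287 -1.297 0.538
v -1.409 -0.286 1.454
v -1.615 -0.699 -0.165
v -1.737 0.312 0.751
f 2 4 1
f 5 2 1
f 1 4 3
f 3 5 1
f 2 8 4
f 6 2 5
f 6 8 2
f 4 8 3
f 7 5 3
f 3 8 7
f 7 6 5
f 8 6 7
f 10 9 12
f 10 12 11
f 12 9 13
f 12 13 11
f 13 9 14
f 13 14 11
f 14 9 15
f 14 15 11
f 15 9 16
f 15 16 11
f 16 9 17
f 16 17 11
f 17 9 18
f 17 18 11
f 18 9 19
f 18 19 11
f 19 9 20
f 19 20 11
f 20 9 21
f 20 21 11
f 21 9 10
f 21 10 11
f 23 22 25
f 23 25 24
f 25 22 26
f 25 26 24
f 26 22 27
f 26 27 24
f 27 22 28
f 27 28 24
f 28 22 29
f 28 29 24
f 29 22 30
f 29 30 24
f 30 22 31
f 30 31 24
f 31 22 32
f 31 32 24
f 32 22 33
f 32 33 24
f 33 22 34
f 33 34 24
f 34 22 35
f 34 35 24
f 35 22 36
f 35 36 24
f 36 22 23
f 36 23 24
f 38 37 40
f 38 40 39
f 40 37 41
f 40 41 39
f 41 37 42
f 41 42 39
f 42 37 43
f 42 43 39
f 43 37 44
f 43 44 39
f 44 37 45
f 44 45 39
f 45 37 46
f 45 46 39
f 46 37 47
f 46 47 39
f 47 37 48
f 47 48 39
f 48 37 38
f 48 38 39
f 50 52 49
f 53 50 49
f 49 52 51
f 51 53 49
f 50 56 52
f 54 50 53
f 54 56 50
f 52 56 51
f 55 53 51
f 51 56 55
f 55 54 53
f 56 54 55



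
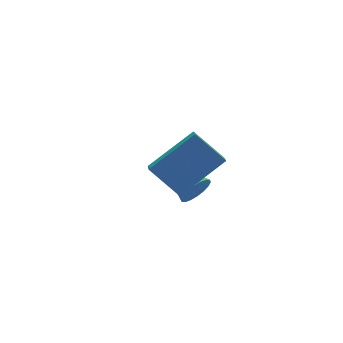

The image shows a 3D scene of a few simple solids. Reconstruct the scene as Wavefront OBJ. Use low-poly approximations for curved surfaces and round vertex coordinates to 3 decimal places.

v -1.773 2.196 0.009
v -1.424 2.06 0.588
v -2.407 3.984 0.811
v -1.217 2.21 0.417
v -1.121 2.357 0.165
v -1.154 2.472 -0.117
v -1.309 2.533 -0.375
v -1.557 2.526 -0.557
v -1.847 2.455 -0.627
v -2.123 2.332 -0.57
v -2.329 2.182 -0.399
v -2.426 2.035 -0.148
v -2.393 1.92 0.135
v -2.237 1.859 0.393
v -1.99 1.865 0.574
v -1.699 1.937 0.644
v -4.83 -0.599 3.866
v -3.164 -0.595 5.095
v -4.525 0.164 3.451
v -2.86 0.167 4.68
v -4.1 -1.427 2.88
v -2.435 -1.424 4.109
v -3.796 -0.665 2.465
v -2.13 -0.661 3.694
f 2 1 4
f 2 4 3
f 4 1 5
f 4 5 3
f 5 1 6
f 5 6 3
f 6 1 7
f 6 7 3
f 7 1 8
f 7 8 3
f 8 1 9
f 8 9 3
f 9 1 10
f 9 10 3
f 10 1 11
f 10 11 3
f 11 1 12
f 11 12 3
f 12 1 13
f 12 13 3
f 13 1 14
f 13 14 3
f 14 1 15
f 14 15 3
f 15 1 16
f 15 16 3
f 16 1 2
f 16 2 3
f 18 20 17
f 21 18 17
f 17 20 19
f 19 21 17
f 18 24 20
f 22 18 21
f 22 24 18
f 20 24 19
f 23 21 19
f 19 24 23
f 23 22 21
f 24 22 23



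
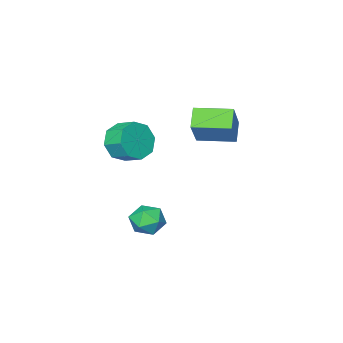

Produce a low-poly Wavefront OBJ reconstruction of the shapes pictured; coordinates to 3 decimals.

v 2.26 2.845 1.679
v 2.894 2.592 2.503
v 2.734 3.562 2.925
v 2.1 3.815 2.101
v 3.307 2.929 1.882
v 3.147 3.9 2.303
v 3.107 3.217 1.142
v 2.947 4.188 1.563
v 2.411 3.287 0.717
v 2.251 4.258 1.138
v 1.626 3.098 0.855
v 1.466 4.068 1.277
v 1.213 2.76 1.477
v 1.053 3.731 1.898
v 1.413 2.472 2.217
v 1.253 3.443 2.638
v 2.109 2.402 2.642
v 1.949 3.373 3.063
v 1.147 4.088 -3.371
v 1.923 3.615 -3.635
v 0.297 2.845 -3.645
v 1.073 2.372 -3.909
v 0.953 2.615 -3.002
v 1.478 3.383 -2.833
v 0.742 3.077 -4.447
v 1.267 3.845 -4.278
v 1.673 2.99 -4.3
v 1.803 2.705 -3.407
v 0.417 3.755 -3.873
v 0.547 3.47 -2.98
v -4.361 3.298 0.962
v -3.285 4.137 2.505
v -3.68 3.921 0.149
v -2.604 4.759 1.692
v -3.136 1.861 0.888
v -2.06 2.699 2.431
v -2.455 2.483 0.075
v -1.379 3.322 1.618
f 2 1 5
f 2 5 3
f 3 5 6
f 3 6 4
f 5 1 7
f 5 7 6
f 6 7 8
f 6 8 4
f 7 1 9
f 7 9 8
f 8 9 10
f 8 10 4
f 9 1 11
f 9 11 10
f 10 11 12
f 10 12 4
f 11 1 13
f 11 13 12
f 12 13 14
f 12 14 4
f 13 1 15
f 13 15 14
f 14 15 16
f 14 16 4
f 15 1 17
f 15 17 16
f 16 17 18
f 16 18 4
f 17 1 2
f 17 2 18
f 18 2 3
f 18 3 4
f 19 30 24
f 19 24 20
f 19 20 26
f 19 26 29
f 19 29 30
f 20 24 28
f 24 30 23
f 30 29 21
f 29 26 25
f 26 20 27
f 22 28 23
f 22 23 21
f 22 21 25
f 22 25 27
f 22 27 28
f 23 28 24
f 21 23 30
f 25 21 29
f 27 25 26
f 28 27 20
f 32 34 31
f 35 32 31
f 31 34 33
f 33 35 31
f 32 38 34
f 36 32 35
f 36 38 32
f 34 38 33
f 37 35 33
f 33 38 37
f 37 36 35
f 38 36 37



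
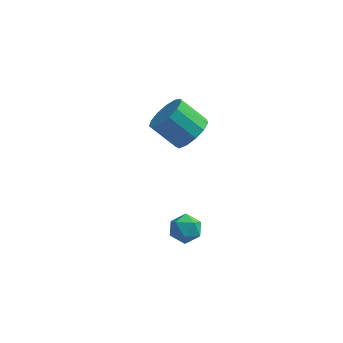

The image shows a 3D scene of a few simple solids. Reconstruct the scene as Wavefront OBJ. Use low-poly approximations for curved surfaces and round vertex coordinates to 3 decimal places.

v -2.925 -2.587 -3.39
v -2.356 -2.146 -3.686
v -2.124 -3.554 -3.294
v -1.555 -3.113 -3.59
v -1.836 -2.961 -2.88
v -2.331 -2.364 -2.94
v -2.149 -3.336 -4.04
v -2.644 -2.739 -4.1
v -1.877 -2.609 -4.088
v -1.683 -2.377 -3.371
v -2.797 -3.323 -3.609
v -2.603 -3.091 -2.892
v -3.165 2.528 -2.134
v -2.648 3.226 -1.638
v -3.879 3.35 -0.53
v -4.395 2.652 -1.026
v -2.962 3.5 -2.017
v -4.193 3.624 -0.91
v -3.34 3.466 -2.433
v -4.571 3.59 -1.326
v -3.662 3.134 -2.755
v -4.893 3.257 -1.647
v -3.827 2.609 -2.879
v -5.057 2.733 -1.772
v -3.781 2.059 -2.766
v -5.012 2.183 -1.659
v -3.539 1.658 -2.453
v -4.77 1.781 -1.346
v -3.179 1.533 -2.038
v -4.41 1.656 -0.931
v -2.814 1.724 -1.654
v -4.045 1.848 -0.547
v -2.56 2.17 -1.422
v -3.791 2.294 -0.315
v -2.499 2.73 -1.416
v -3.729 2.854 -0.309
f 1 12 6
f 1 6 2
f 1 2 8
f 1 8 11
f 1 11 12
f 2 6 10
f 6 12 5
f 12 11 3
f 11 8 7
f 8 2 9
f 4 10 5
f 4 5 3
f 4 3 7
f 4 7 9
f 4 9 10
f 5 10 6
f 3 5 12
f 7 3 11
f 9 7 8
f 10 9 2
f 14 13 17
f 14 17 15
f 15 17 18
f 15 18 16
f 17 13 19
f 17 19 18
f 18 19 20
f 18 20 16
f 19 13 21
f 19 21 20
f 20 21 22
f 20 22 16
f 21 13 23
f 21 23 22
f 22 23 24
f 22 24 16
f 23 13 25
f 23 25 24
f 24 25 26
f 24 26 16
f 25 13 27
f 25 27 26
f 26 27 28
f 26 28 16
f 27 13 29
f 27 29 28
f 28 29 30
f 28 30 16
f 29 13 31
f 29 31 30
f 30 31 32
f 30 32 16
f 31 13 33
f 31 33 32
f 32 33 34
f 32 34 16
f 33 13 35
f 33 35 34
f 34 35 36
f 34 36 16
f 35 13 14
f 35 14 36
f 36 14 15
f 36 15 16



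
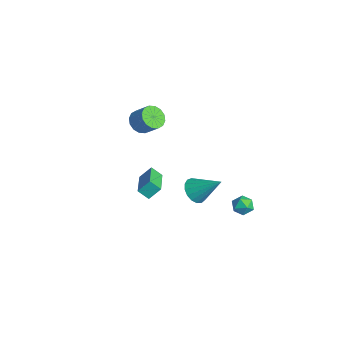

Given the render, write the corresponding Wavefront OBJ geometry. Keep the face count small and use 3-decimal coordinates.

v 2.98 -1.957 1.726
v 2.631 -2.47 2.263
v 3.056 -1.283 2.419
v 2.707 -1.795 2.956
v 4.873 -2.705 2.244
v 4.524 -3.217 2.781
v 4.949 -2.03 2.937
v 4.6 -2.543 3.474
v -3.978 -0.127 1.457
v -3.593 0.313 0.84
v -2.817 0.848 1.706
v -3.202 0.407 2.323
v -3.923 0.571 0.976
v -3.147 1.106 1.842
v -4.267 0.642 1.241
v -3.491 1.177 2.107
v -4.534 0.507 1.563
v -3.758 1.042 2.429
v -4.652 0.202 1.858
v -3.876 0.736 2.724
v -4.589 -0.192 2.044
v -3.813 0.343 2.91
v -4.363 -0.568 2.074
v -3.587 -0.033 2.94
v -4.033 -0.826 1.938
v -3.257 -0.291 2.804
v -3.689 -0.897 1.673
v -2.913 -0.362 2.539
v -3.422 -0.762 1.351
v -2.646 -0.227 2.217
v -3.304 -0.456 1.056
v -2.528 0.078 1.922
v -3.367 -0.063 0.87
v -2.591 0.472 1.736
v 2.349 0.941 -0.165
v 2.962 1.087 -0.793
v 3.371 2.099 1.105
v 2.68 1.401 -0.851
v 2.321 1.609 -0.752
v 1.969 1.664 -0.519
v 1.704 1.553 -0.205
v 1.587 1.303 0.119
v 1.644 0.969 0.378
v 1.862 0.629 0.512
v 2.192 0.36 0.491
v 2.558 0.224 0.32
v 2.876 0.253 0.038
v 3.073 0.439 -0.29
v 3.104 0.74 -0.59
v 2.02 3.951 -1.757
v 2.668 4.274 -1.703
v 2.432 3.266 -2.617
v 3.08 3.589 -2.563
v 2.843 3.159 -2.029
v 2.588 3.582 -1.497
v 2.512 3.958 -2.823
v 2.257 4.381 -2.291
v 2.971 4.278 -2.362
v 3.176 3.784 -1.871
v 1.924 3.756 -2.449
v 2.129 3.262 -1.958
f 2 4 1
f 5 2 1
f 1 4 3
f 3 5 1
f 2 8 4
f 6 2 5
f 6 8 2
f 4 8 3
f 7 5 3
f 3 8 7
f 7 6 5
f 8 6 7
f 10 9 13
f 10 13 11
f 11 13 14
f 11 14 12
f 13 9 15
f 13 15 14
f 14 15 16
f 14 16 12
f 15 9 17
f 15 17 16
f 16 17 18
f 16 18 12
f 17 9 19
f 17 19 18
f 18 19 20
f 18 20 12
f 19 9 21
f 19 21 20
f 20 21 22
f 20 22 12
f 21 9 23
f 21 23 22
f 22 23 24
f 22 24 12
f 23 9 25
f 23 25 24
f 24 25 26
f 24 26 12
f 25 9 27
f 25 27 26
f 26 27 28
f 26 28 12
f 27 9 29
f 27 29 28
f 28 29 30
f 28 30 12
f 29 9 31
f 29 31 30
f 30 31 32
f 30 32 12
f 31 9 33
f 31 33 32
f 32 33 34
f 32 34 12
f 33 9 10
f 33 10 34
f 34 10 11
f 34 11 12
f 36 35 38
f 36 38 37
f 38 35 39
f 38 39 37
f 39 35 40
f 39 40 37
f 40 35 41
f 40 41 37
f 41 35 42
f 41 42 37
f 42 35 43
f 42 43 37
f 43 35 44
f 43 44 37
f 44 35 45
f 44 45 37
f 45 35 46
f 45 46 37
f 46 35 47
f 46 47 37
f 47 35 48
f 47 48 37
f 48 35 49
f 48 49 37
f 49 35 36
f 49 36 37
f 50 61 55
f 50 55 51
f 50 51 57
f 50 57 60
f 50 60 61
f 51 55 59
f 55 61 54
f 61 60 52
f 60 57 56
f 57 51 58
f 53 59 54
f 53 54 52
f 53 52 56
f 53 56 58
f 53 58 59
f 54 59 55
f 52 54 61
f 56 52 60
f 58 56 57
f 59 58 51



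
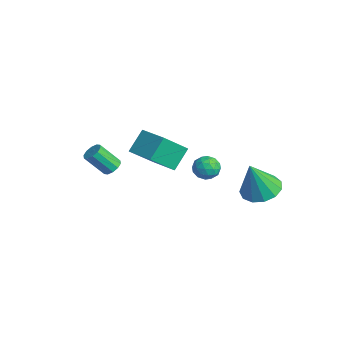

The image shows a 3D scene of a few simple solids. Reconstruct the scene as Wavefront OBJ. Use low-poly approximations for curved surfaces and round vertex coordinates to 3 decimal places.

v 3.881 2.63 0.771
v 4.933 2.875 0.788
v 4.019 1.91 2.729
v 4.639 3.368 0.99
v 4.104 3.627 1.122
v 3.499 3.569 1.144
v 3.015 3.213 1.047
v 2.806 2.672 0.862
v 2.938 2.118 0.649
v 3.37 1.726 0.475
v 3.964 1.621 0.395
v 4.532 1.837 0.434
v 4.893 2.304 0.58
v 3.434 0.475 2.262
v 3.981 0.126 2.609
v 2.639 -0.206 2.831
v 3.186 -0.555 3.178
v 3.039 0.148 3.337
v 3.53 0.569 2.986
v 3.09 -0.649 2.454
v 3.581 -0.228 2.103
v 3.768 -0.569 2.728
v 3.737 -0.076 3.274
v 2.883 -0.004 2.166
v 2.852 0.489 2.712
v 3.777 0.36 2.386
v 2.843 -0.44 3.054
v 2.756 -0.027 3.148
v 3.078 -0.232 3.352
v 3.512 0.621 2.607
v 3.834 0.415 2.811
v 3.28 0.429 3.239
v 2.786 -0.495 2.629
v 3.108 -0.701 2.833
v 3.542 0.152 2.088
v 3.864 -0.053 2.292
v 3.34 -0.509 2.201
v 3.974 -0.253 2.66
v 3.507 -0.654 2.994
v 3.45 -0.709 2.568
v 3.739 -0.462 2.362
v 3.955 0.036 2.98
v 3.488 -0.364 3.314
v 3.401 0.05 3.408
v 3.69 0.297 3.202
v 3.83 -0.372 3.05
v 3.132 0.284 2.126
v 2.665 -0.116 2.46
v 2.93 -0.377 2.238
v 3.219 -0.13 2.032
v 3.113 0.574 2.446
v 2.646 0.173 2.78
v 2.881 0.382 3.078
v 3.17 0.629 2.872
v 2.79 0.292 2.39
v -0.611 -3.267 1.199
v -0.254 -3.663 1.026
v -0.673 -4.549 2.187
v -1.029 -4.153 2.361
v -0.085 -3.455 1.245
v -0.504 -4.341 2.407
v -0.117 -3.176 1.447
v -0.535 -4.062 2.608
v -0.337 -2.931 1.554
v -0.756 -3.817 2.716
v -0.662 -2.815 1.526
v -1.08 -3.701 2.687
v -0.967 -2.871 1.373
v -1.386 -3.757 2.534
v -1.136 -3.079 1.153
v -1.555 -3.965 2.315
v -1.105 -3.358 0.952
v -1.523 -4.244 2.113
v -0.884 -3.603 0.844
v -1.303 -4.489 2.006
v -0.56 -3.719 0.873
v -0.978 -4.605 2.034
v -2.797 -0.079 -0.746
v -2.627 -1.509 0.598
v -3.241 0.881 0.332
v -3.07 -0.55 1.676
v -1.17 0.37 -0.476
v -0.999 -1.061 0.868
v -1.613 1.329 0.602
v -1.443 -0.101 1.946
f 2 1 4
f 2 4 3
f 4 1 5
f 4 5 3
f 5 1 6
f 5 6 3
f 6 1 7
f 6 7 3
f 7 1 8
f 7 8 3
f 8 1 9
f 8 9 3
f 9 1 10
f 9 10 3
f 10 1 11
f 10 11 3
f 11 1 12
f 11 12 3
f 12 1 13
f 12 13 3
f 13 1 2
f 13 2 3
f 14 51 30
f 51 25 54
f 30 54 19
f 51 54 30
f 14 30 26
f 30 19 31
f 26 31 15
f 30 31 26
f 14 26 35
f 26 15 36
f 35 36 21
f 26 36 35
f 14 35 47
f 35 21 50
f 47 50 24
f 35 50 47
f 14 47 51
f 47 24 55
f 51 55 25
f 47 55 51
f 15 31 42
f 31 19 45
f 42 45 23
f 31 45 42
f 19 54 32
f 54 25 53
f 32 53 18
f 54 53 32
f 25 55 52
f 55 24 48
f 52 48 16
f 55 48 52
f 24 50 49
f 50 21 37
f 49 37 20
f 50 37 49
f 21 36 41
f 36 15 38
f 41 38 22
f 36 38 41
f 17 43 29
f 43 23 44
f 29 44 18
f 43 44 29
f 17 29 27
f 29 18 28
f 27 28 16
f 29 28 27
f 17 27 34
f 27 16 33
f 34 33 20
f 27 33 34
f 17 34 39
f 34 20 40
f 39 40 22
f 34 40 39
f 17 39 43
f 39 22 46
f 43 46 23
f 39 46 43
f 18 44 32
f 44 23 45
f 32 45 19
f 44 45 32
f 16 28 52
f 28 18 53
f 52 53 25
f 28 53 52
f 20 33 49
f 33 16 48
f 49 48 24
f 33 48 49
f 22 40 41
f 40 20 37
f 41 37 21
f 40 37 41
f 23 46 42
f 46 22 38
f 42 38 15
f 46 38 42
f 57 56 60
f 57 60 58
f 58 60 61
f 58 61 59
f 60 56 62
f 60 62 61
f 61 62 63
f 61 63 59
f 62 56 64
f 62 64 63
f 63 64 65
f 63 65 59
f 64 56 66
f 64 66 65
f 65 66 67
f 65 67 59
f 66 56 68
f 66 68 67
f 67 68 69
f 67 69 59
f 68 56 70
f 68 70 69
f 69 70 71
f 69 71 59
f 70 56 72
f 70 72 71
f 71 72 73
f 71 73 59
f 72 56 74
f 72 74 73
f 73 74 75
f 73 75 59
f 74 56 76
f 74 76 75
f 75 76 77
f 75 77 59
f 76 56 57
f 76 57 77
f 77 57 58
f 77 58 59
f 79 81 78
f 82 79 78
f 78 81 80
f 80 82 78
f 79 85 81
f 83 79 82
f 83 85 79
f 81 85 80
f 84 82 80
f 80 85 84
f 84 83 82
f 85 83 84



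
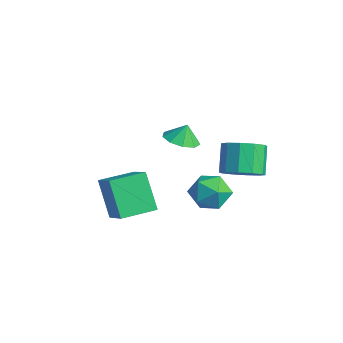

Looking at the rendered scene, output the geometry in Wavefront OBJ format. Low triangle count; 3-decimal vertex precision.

v 1.696 2.465 -0.562
v 2.584 2.462 0.052
v 1.712 3.093 1.316
v 0.824 3.095 0.702
v 2.553 3.05 -0.263
v 1.681 3.68 1.001
v 2.194 3.414 -0.692
v 1.322 4.045 0.572
v 1.645 3.416 -1.071
v 0.773 4.046 0.192
v 1.116 3.054 -1.256
v 0.244 3.685 0.007
v 0.808 2.467 -1.176
v -0.064 3.098 0.088
v 0.839 1.88 -0.861
v -0.033 2.51 0.403
v 1.198 1.515 -0.432
v 0.326 2.146 0.832
v 1.747 1.514 -0.052
v 0.875 2.144 1.211
v 2.276 1.875 0.133
v 1.404 2.506 1.396
v -3.098 1.989 -0.94
v -2.51 2.71 -1.213
v -3.082 2.331 -0
v -3.144 2.899 -1.271
v -3.756 2.662 -1.174
v -4.06 2.11 -0.967
v -3.915 1.501 -0.747
v -3.387 1.12 -0.618
v -2.724 1.146 -0.639
v -2.237 1.566 -0.801
v -2.152 2.183 -1.028
v 1.909 1.273 -0.575
v 3.007 1.163 -0.541
v 1.733 -0.503 -0.659
v 2.831 -0.613 -0.625
v 2.284 -0.258 0.266
v 2.393 0.84 0.318
v 2.347 -0.18 -1.518
v 2.456 0.918 -1.466
v 3.278 0.265 -1.123
v 3.239 0.217 -0.021
v 1.501 0.443 -1.179
v 1.462 0.395 -0.077
v -0.066 -3.565 -2.512
v -1.275 -3.496 -0.723
v 0.128 -1.787 -2.45
v -1.081 -1.718 -0.661
v 1.421 -3.762 -1.499
v 0.212 -3.693 0.29
v 1.615 -1.984 -1.437
v 0.406 -1.915 0.352
f 2 1 5
f 2 5 3
f 3 5 6
f 3 6 4
f 5 1 7
f 5 7 6
f 6 7 8
f 6 8 4
f 7 1 9
f 7 9 8
f 8 9 10
f 8 10 4
f 9 1 11
f 9 11 10
f 10 11 12
f 10 12 4
f 11 1 13
f 11 13 12
f 12 13 14
f 12 14 4
f 13 1 15
f 13 15 14
f 14 15 16
f 14 16 4
f 15 1 17
f 15 17 16
f 16 17 18
f 16 18 4
f 17 1 19
f 17 19 18
f 18 19 20
f 18 20 4
f 19 1 21
f 19 21 20
f 20 21 22
f 20 22 4
f 21 1 2
f 21 2 22
f 22 2 3
f 22 3 4
f 24 23 26
f 24 26 25
f 26 23 27
f 26 27 25
f 27 23 28
f 27 28 25
f 28 23 29
f 28 29 25
f 29 23 30
f 29 30 25
f 30 23 31
f 30 31 25
f 31 23 32
f 31 32 25
f 32 23 33
f 32 33 25
f 33 23 24
f 33 24 25
f 34 45 39
f 34 39 35
f 34 35 41
f 34 41 44
f 34 44 45
f 35 39 43
f 39 45 38
f 45 44 36
f 44 41 40
f 41 35 42
f 37 43 38
f 37 38 36
f 37 36 40
f 37 40 42
f 37 42 43
f 38 43 39
f 36 38 45
f 40 36 44
f 42 40 41
f 43 42 35
f 47 49 46
f 50 47 46
f 46 49 48
f 48 50 46
f 47 53 49
f 51 47 50
f 51 53 47
f 49 53 48
f 52 50 48
f 48 53 52
f 52 51 50
f 53 51 52



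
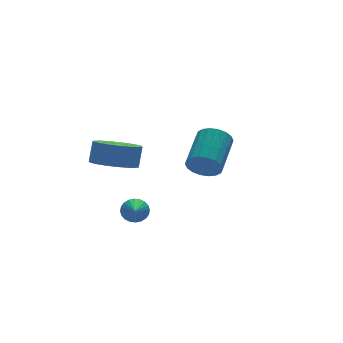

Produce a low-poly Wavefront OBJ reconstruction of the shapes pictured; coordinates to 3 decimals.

v -2.754 -2.857 -2.931
v -2.31 -2.845 -2.573
v -3.246 -3.823 -2.289
v -2.451 -2.706 -2.472
v -2.638 -2.59 -2.441
v -2.843 -2.514 -2.485
v -3.034 -2.491 -2.596
v -3.182 -2.524 -2.759
v -3.265 -2.607 -2.948
v -3.271 -2.728 -3.134
v -3.197 -2.869 -3.289
v -3.056 -3.009 -3.39
v -2.869 -3.125 -3.421
v -2.664 -3.2 -3.378
v -2.473 -3.224 -3.266
v -2.325 -3.191 -3.104
v -2.242 -3.108 -2.915
v -2.237 -2.986 -2.729
v -1.907 0.552 -2.271
v -1.108 1.025 -2.693
v -0.775 1.321 -1.732
v -1.573 0.848 -1.309
v -1.4 1.333 -2.687
v -1.066 1.629 -1.725
v -1.779 1.506 -2.609
v -1.446 1.802 -1.647
v -2.18 1.514 -2.472
v -1.847 1.81 -1.51
v -2.535 1.355 -2.301
v -2.201 1.651 -1.339
v -2.78 1.058 -2.124
v -2.447 1.354 -1.162
v -2.875 0.673 -1.973
v -2.541 0.969 -1.011
v -2.802 0.267 -1.873
v -2.468 0.563 -0.911
v -2.574 -0.089 -1.842
v -2.241 0.207 -0.881
v -2.231 -0.335 -1.886
v -1.898 -0.039 -0.924
v -1.832 -0.427 -1.995
v -1.499 -0.131 -1.034
v -1.446 -0.35 -2.153
v -1.112 -0.054 -1.191
v -1.139 -0.117 -2.331
v -0.806 0.179 -1.369
v -0.965 0.232 -2.498
v -0.632 0.528 -1.537
v -0.954 0.636 -2.627
v -0.621 0.932 -1.665
v 1.6 -0.6 -2.784
v 2.097 -0.734 -3.383
v 3.337 0.527 -2.636
v 2.84 0.66 -2.036
v 1.899 -0.468 -3.503
v 3.139 0.792 -2.756
v 1.642 -0.229 -3.48
v 2.882 1.031 -2.733
v 1.377 -0.064 -3.319
v 2.617 1.197 -2.572
v 1.156 -0.005 -3.052
v 2.396 1.256 -2.305
v 1.023 -0.063 -2.732
v 2.263 1.197 -1.985
v 1.004 -0.228 -2.422
v 2.244 1.032 -1.675
v 1.103 -0.467 -2.184
v 2.343 0.794 -1.437
v 1.301 -0.732 -2.064
v 2.541 0.528 -1.317
v 1.558 -0.971 -2.087
v 2.798 0.289 -1.34
v 1.823 -1.137 -2.248
v 3.063 0.124 -1.501
v 2.044 -1.196 -2.515
v 3.284 0.065 -1.768
v 2.177 -1.137 -2.835
v 3.417 0.123 -2.088
v 2.196 -0.972 -3.145
v 3.436 0.288 -2.398
f 2 1 4
f 2 4 3
f 4 1 5
f 4 5 3
f 5 1 6
f 5 6 3
f 6 1 7
f 6 7 3
f 7 1 8
f 7 8 3
f 8 1 9
f 8 9 3
f 9 1 10
f 9 10 3
f 10 1 11
f 10 11 3
f 11 1 12
f 11 12 3
f 12 1 13
f 12 13 3
f 13 1 14
f 13 14 3
f 14 1 15
f 14 15 3
f 15 1 16
f 15 16 3
f 16 1 17
f 16 17 3
f 17 1 18
f 17 18 3
f 18 1 2
f 18 2 3
f 20 19 23
f 20 23 21
f 21 23 24
f 21 24 22
f 23 19 25
f 23 25 24
f 24 25 26
f 24 26 22
f 25 19 27
f 25 27 26
f 26 27 28
f 26 28 22
f 27 19 29
f 27 29 28
f 28 29 30
f 28 30 22
f 29 19 31
f 29 31 30
f 30 31 32
f 30 32 22
f 31 19 33
f 31 33 32
f 32 33 34
f 32 34 22
f 33 19 35
f 33 35 34
f 34 35 36
f 34 36 22
f 35 19 37
f 35 37 36
f 36 37 38
f 36 38 22
f 37 19 39
f 37 39 38
f 38 39 40
f 38 40 22
f 39 19 41
f 39 41 40
f 40 41 42
f 40 42 22
f 41 19 43
f 41 43 42
f 42 43 44
f 42 44 22
f 43 19 45
f 43 45 44
f 44 45 46
f 44 46 22
f 45 19 47
f 45 47 46
f 46 47 48
f 46 48 22
f 47 19 49
f 47 49 48
f 48 49 50
f 48 50 22
f 49 19 20
f 49 20 50
f 50 20 21
f 50 21 22
f 52 51 55
f 52 55 53
f 53 55 56
f 53 56 54
f 55 51 57
f 55 57 56
f 56 57 58
f 56 58 54
f 57 51 59
f 57 59 58
f 58 59 60
f 58 60 54
f 59 51 61
f 59 61 60
f 60 61 62
f 60 62 54
f 61 51 63
f 61 63 62
f 62 63 64
f 62 64 54
f 63 51 65
f 63 65 64
f 64 65 66
f 64 66 54
f 65 51 67
f 65 67 66
f 66 67 68
f 66 68 54
f 67 51 69
f 67 69 68
f 68 69 70
f 68 70 54
f 69 51 71
f 69 71 70
f 70 71 72
f 70 72 54
f 71 51 73
f 71 73 72
f 72 73 74
f 72 74 54
f 73 51 75
f 73 75 74
f 74 75 76
f 74 76 54
f 75 51 77
f 75 77 76
f 76 77 78
f 76 78 54
f 77 51 79
f 77 79 78
f 78 79 80
f 78 80 54
f 79 51 52
f 79 52 80
f 80 52 53
f 80 53 54

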